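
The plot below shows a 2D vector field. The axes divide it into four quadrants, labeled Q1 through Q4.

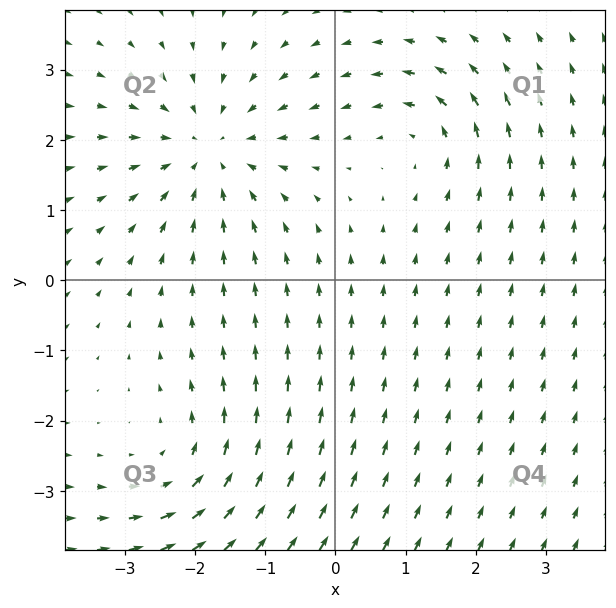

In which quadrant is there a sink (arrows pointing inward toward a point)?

The sink sits at approximately (-1.8, 1.9), which lies in quadrant Q2. The divergence there is about -4, negative as expected for a sink.

Q2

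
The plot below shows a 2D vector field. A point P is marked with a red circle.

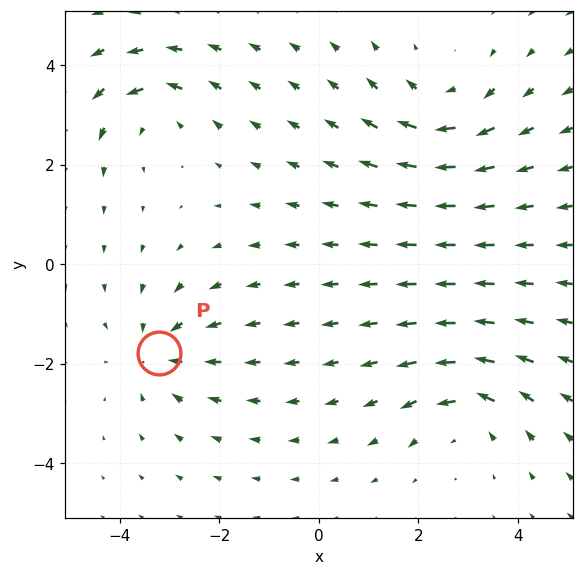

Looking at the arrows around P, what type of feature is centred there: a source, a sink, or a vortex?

At P (-3.2, -1.8) the arrows converge inward. Divergence about -4, curl ≈0 — negative divergence with near-zero curl is a sink.

sink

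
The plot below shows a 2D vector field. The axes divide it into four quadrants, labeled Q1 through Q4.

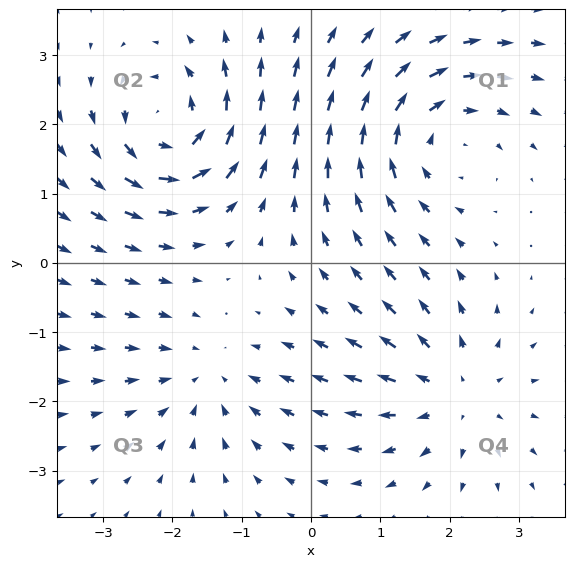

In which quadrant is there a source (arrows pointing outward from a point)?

Q4

The source sits at approximately (2.1, -1.9), which lies in quadrant Q4. The divergence there is about +3, positive as expected for a source.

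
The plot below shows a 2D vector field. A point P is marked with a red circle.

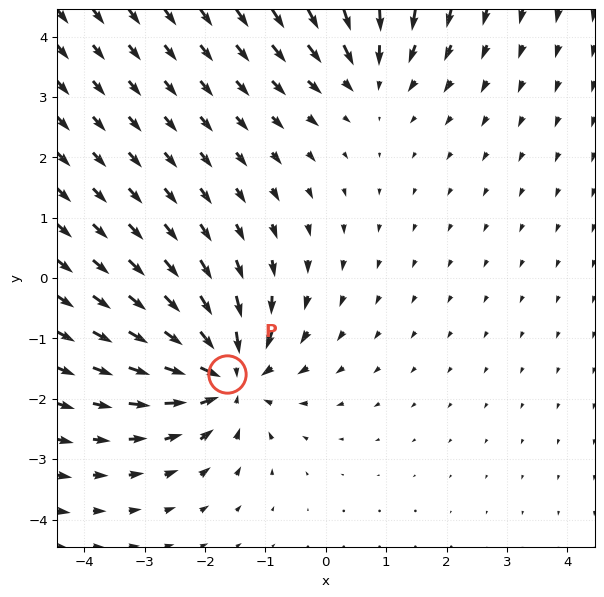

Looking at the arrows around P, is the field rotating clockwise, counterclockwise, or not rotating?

Near P at (-1.6, -1.6) the arrows show no circulation. The curl there is ≈0.

not rotating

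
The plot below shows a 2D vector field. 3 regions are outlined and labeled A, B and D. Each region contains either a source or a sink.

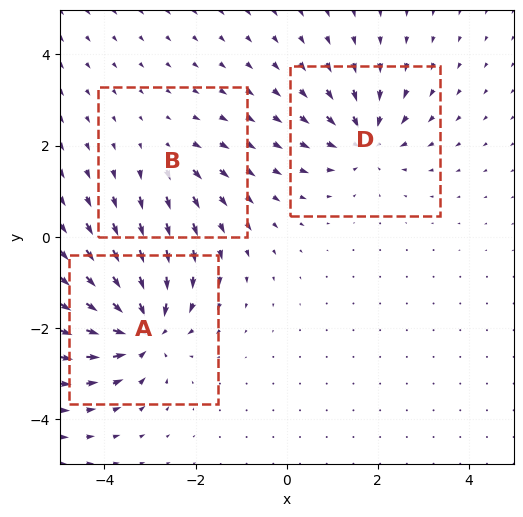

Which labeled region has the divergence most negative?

Divergence at each region's feature centre — A: about -6, B: about +2, D: about -4. Region A is most negative.

A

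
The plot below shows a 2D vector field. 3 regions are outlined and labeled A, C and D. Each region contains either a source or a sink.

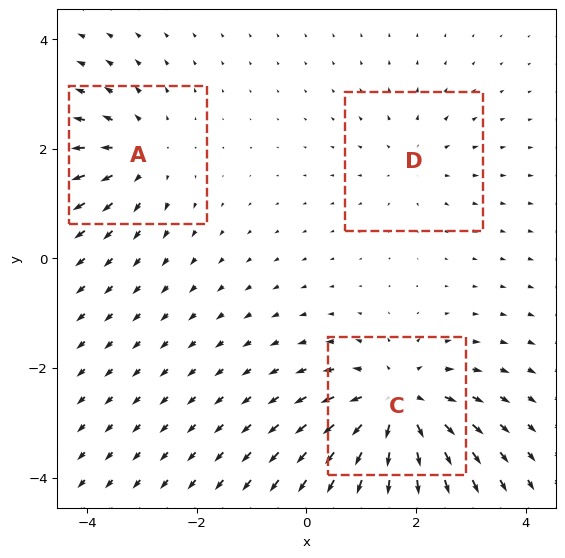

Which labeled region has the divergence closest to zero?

D

Divergence at each region's feature centre — A: about +3, C: about +5, D: about +2. Region D is closest to zero.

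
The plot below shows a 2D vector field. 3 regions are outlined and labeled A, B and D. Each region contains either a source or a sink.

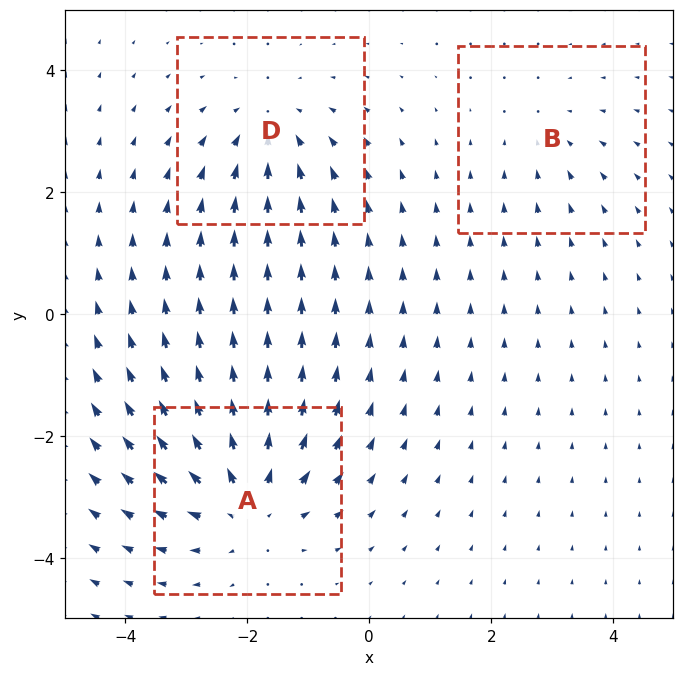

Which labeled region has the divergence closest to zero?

Divergence at each region's feature centre — A: about +4, B: about -2, D: about -3. Region B is closest to zero.

B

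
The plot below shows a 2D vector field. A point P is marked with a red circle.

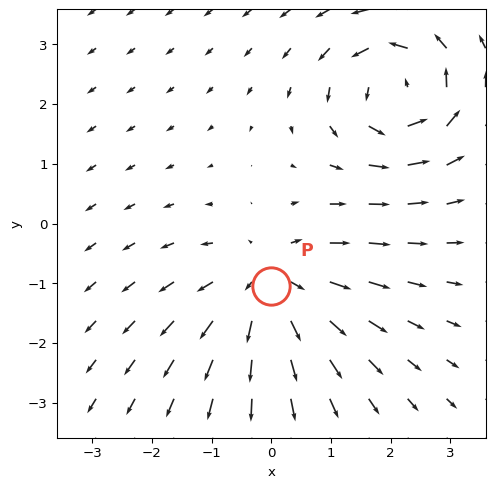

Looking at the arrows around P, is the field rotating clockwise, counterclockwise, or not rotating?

not rotating

Near P at (-0.0, -1.0) the arrows show no circulation. The curl there is ≈0.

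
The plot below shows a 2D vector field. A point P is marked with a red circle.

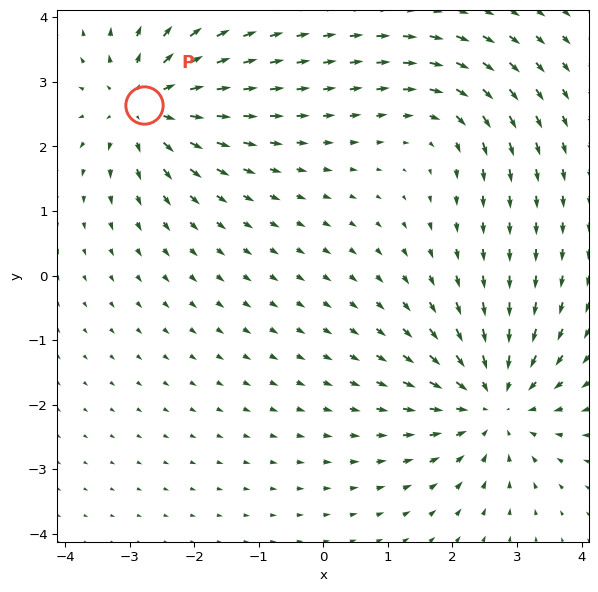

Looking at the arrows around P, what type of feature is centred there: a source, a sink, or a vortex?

source

At P (-2.8, 2.6) the arrows spread outward. Divergence about +5, curl ≈0 — positive divergence with near-zero curl is a source.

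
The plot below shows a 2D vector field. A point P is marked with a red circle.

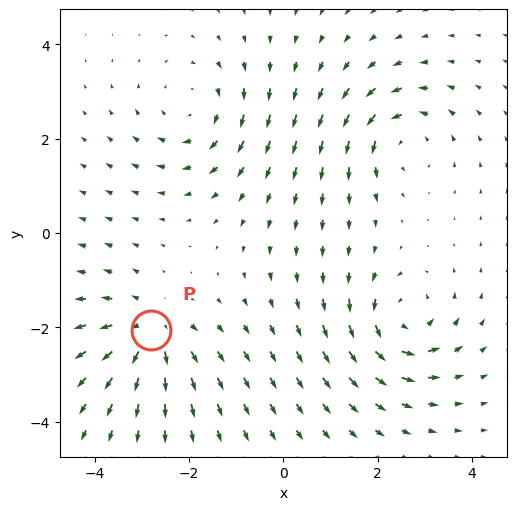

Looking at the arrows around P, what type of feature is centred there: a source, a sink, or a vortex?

source

At P (-2.8, -2.1) the arrows spread outward. Divergence about +5, curl ≈0 — positive divergence with near-zero curl is a source.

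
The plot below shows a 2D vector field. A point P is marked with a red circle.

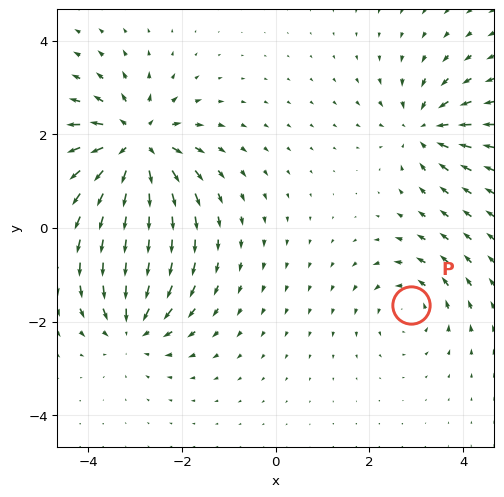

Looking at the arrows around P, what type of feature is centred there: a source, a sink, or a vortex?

vortex

At P (2.9, -1.6) the arrows circulate counterclockwise. Divergence ≈0, curl about +3 — near-zero divergence with nonzero curl is a vortex.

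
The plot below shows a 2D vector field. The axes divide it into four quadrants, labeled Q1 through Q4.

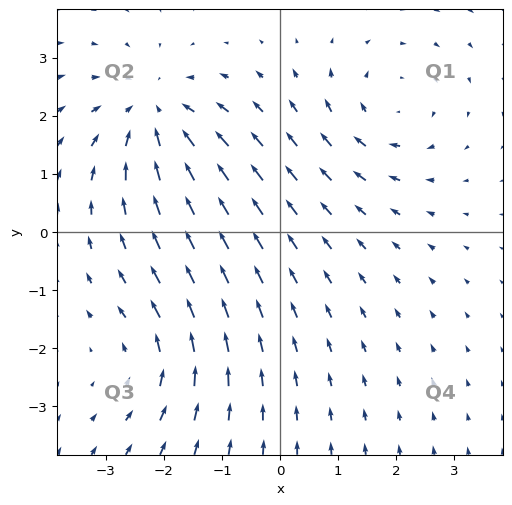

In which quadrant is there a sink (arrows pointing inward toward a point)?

Q2

The sink sits at approximately (-2.2, 2.0), which lies in quadrant Q2. The divergence there is about -4, negative as expected for a sink.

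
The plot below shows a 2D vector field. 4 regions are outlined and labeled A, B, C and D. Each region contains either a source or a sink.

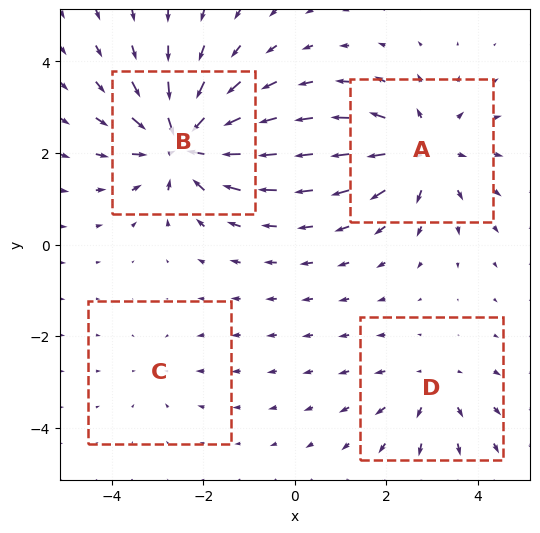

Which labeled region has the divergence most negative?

B

Divergence at each region's feature centre — A: about +5, B: about -7, C: about -2, D: about +3. Region B is most negative.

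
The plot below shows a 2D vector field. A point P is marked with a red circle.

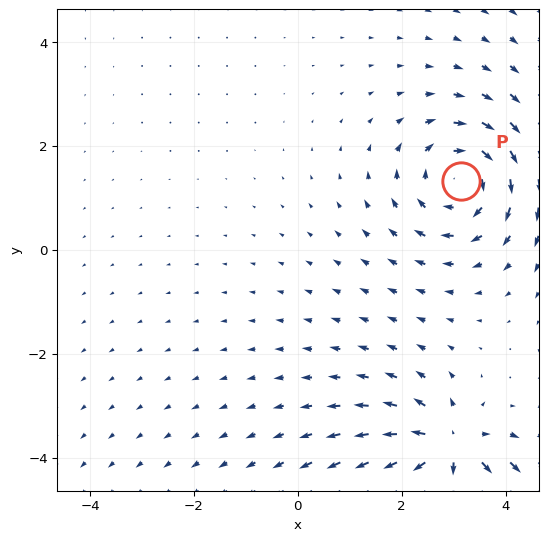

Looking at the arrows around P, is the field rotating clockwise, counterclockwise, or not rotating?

clockwise

Near P at (3.1, 1.3) the arrows circulate clockwise. The curl (z-component) there is about -3; negative curl means clockwise rotation.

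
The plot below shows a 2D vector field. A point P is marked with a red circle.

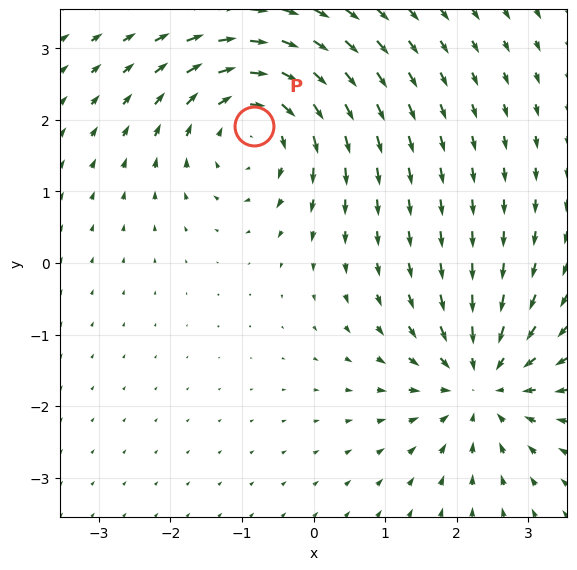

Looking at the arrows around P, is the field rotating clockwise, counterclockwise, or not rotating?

Near P at (-0.8, 1.9) the arrows circulate clockwise. The curl (z-component) there is about -4; negative curl means clockwise rotation.

clockwise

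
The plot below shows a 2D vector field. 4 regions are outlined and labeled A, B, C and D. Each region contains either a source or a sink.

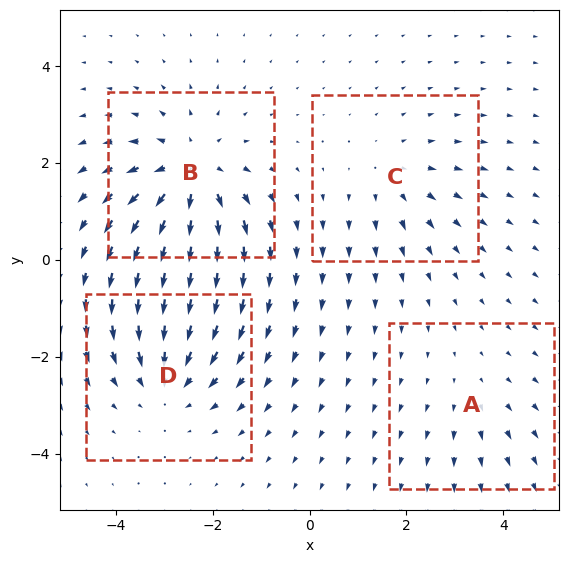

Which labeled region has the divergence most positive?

B

Divergence at each region's feature centre — A: about +2, B: about +6, C: about +3, D: about -4. Region B is most positive.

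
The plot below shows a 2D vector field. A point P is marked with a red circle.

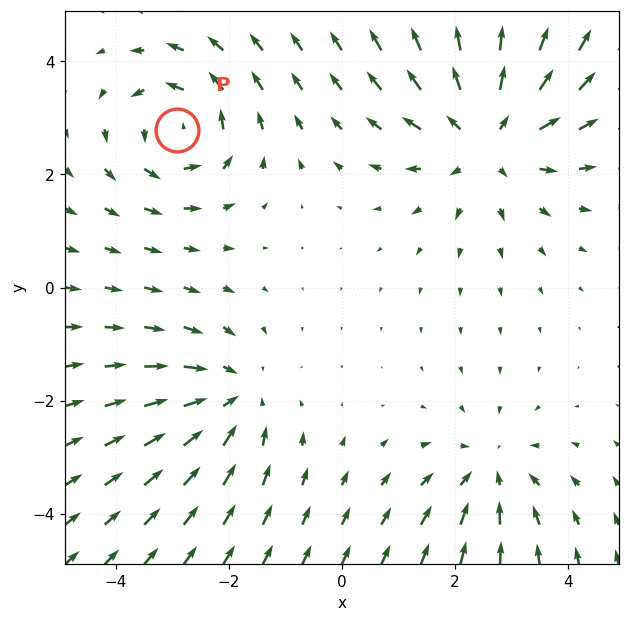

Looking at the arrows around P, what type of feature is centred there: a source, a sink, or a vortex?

At P (-2.9, 2.8) the arrows circulate counterclockwise. Divergence ≈0, curl about +4 — near-zero divergence with nonzero curl is a vortex.

vortex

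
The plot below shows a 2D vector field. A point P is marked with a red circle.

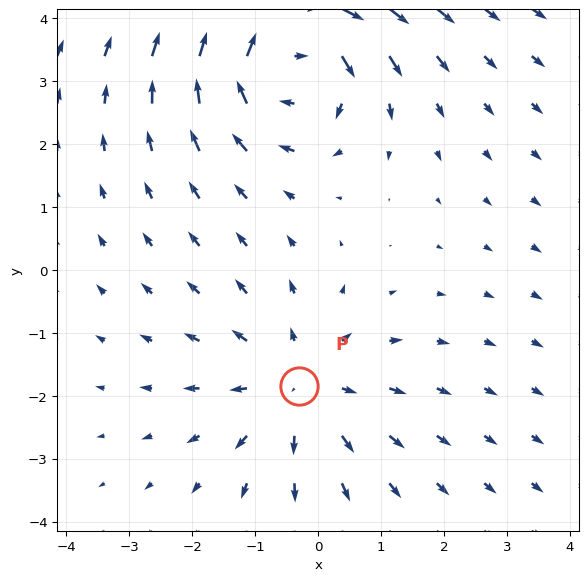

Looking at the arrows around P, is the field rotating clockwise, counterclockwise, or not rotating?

Near P at (-0.3, -1.8) the arrows show no circulation. The curl there is ≈0.

not rotating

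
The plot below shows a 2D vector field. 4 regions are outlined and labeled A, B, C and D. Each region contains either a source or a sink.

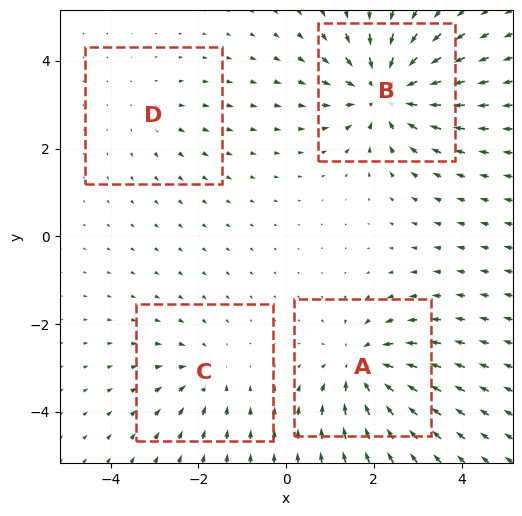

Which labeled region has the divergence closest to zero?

Divergence at each region's feature centre — A: about -5, B: about -7, C: about -3, D: about +2. Region D is closest to zero.

D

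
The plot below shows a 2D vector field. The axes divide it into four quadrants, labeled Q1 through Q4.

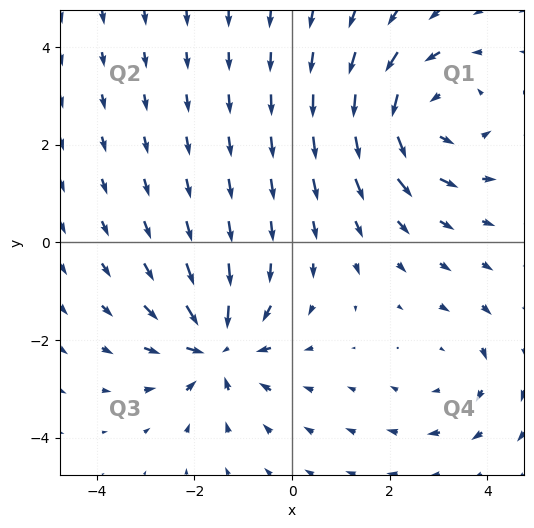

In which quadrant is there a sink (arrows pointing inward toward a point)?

Q3

The sink sits at approximately (-1.5, -2.1), which lies in quadrant Q3. The divergence there is about -5, negative as expected for a sink.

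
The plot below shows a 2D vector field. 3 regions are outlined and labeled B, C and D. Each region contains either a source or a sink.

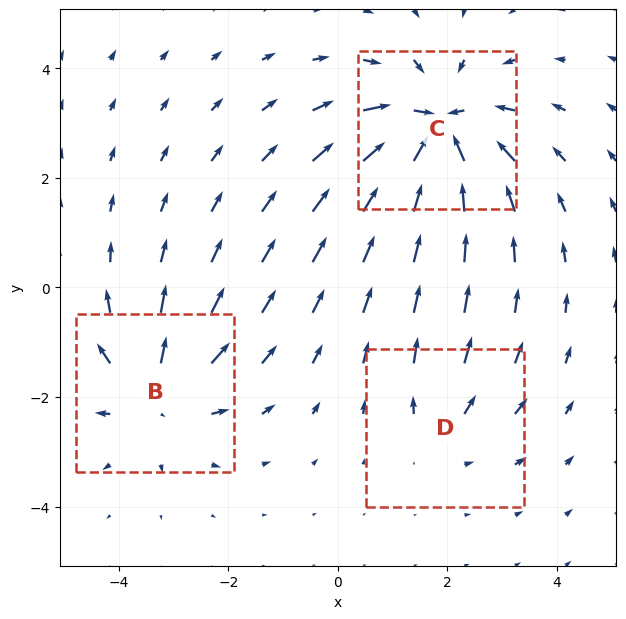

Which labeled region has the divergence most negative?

Divergence at each region's feature centre — B: about +3, C: about -5, D: about +2. Region C is most negative.

C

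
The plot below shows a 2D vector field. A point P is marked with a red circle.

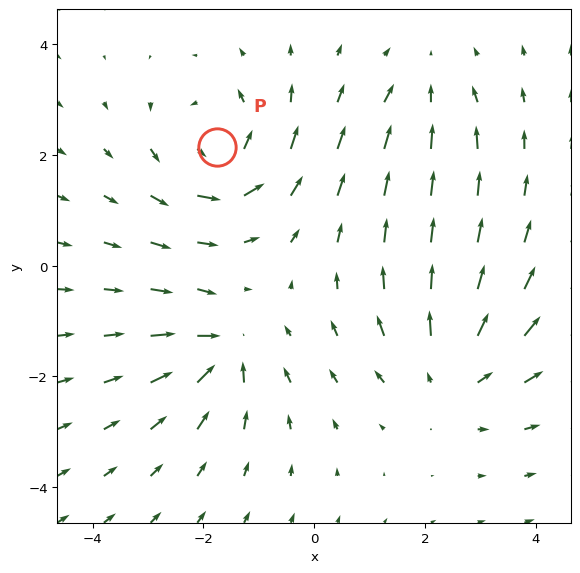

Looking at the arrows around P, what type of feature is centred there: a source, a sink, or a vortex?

At P (-1.8, 2.1) the arrows circulate counterclockwise. Divergence ≈0, curl about +5 — near-zero divergence with nonzero curl is a vortex.

vortex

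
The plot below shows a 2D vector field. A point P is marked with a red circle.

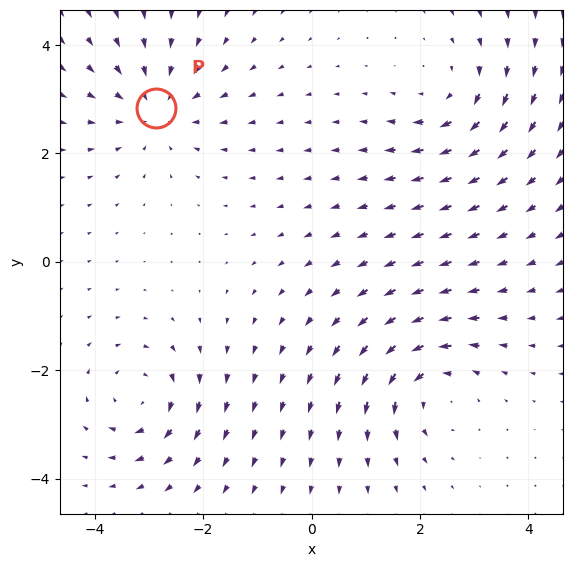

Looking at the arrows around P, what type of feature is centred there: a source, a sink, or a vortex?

sink

At P (-2.9, 2.8) the arrows converge inward. Divergence about -4, curl ≈0 — negative divergence with near-zero curl is a sink.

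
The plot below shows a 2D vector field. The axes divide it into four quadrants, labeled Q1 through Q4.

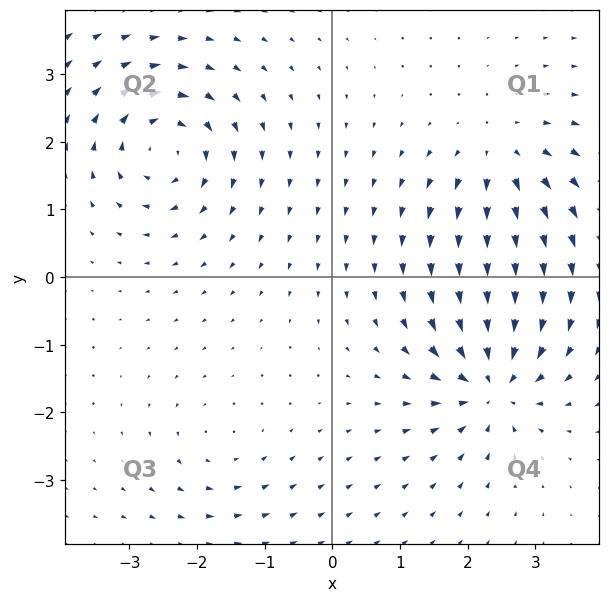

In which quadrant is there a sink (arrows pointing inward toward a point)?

Q4

The sink sits at approximately (2.4, -1.6), which lies in quadrant Q4. The divergence there is about -7, negative as expected for a sink.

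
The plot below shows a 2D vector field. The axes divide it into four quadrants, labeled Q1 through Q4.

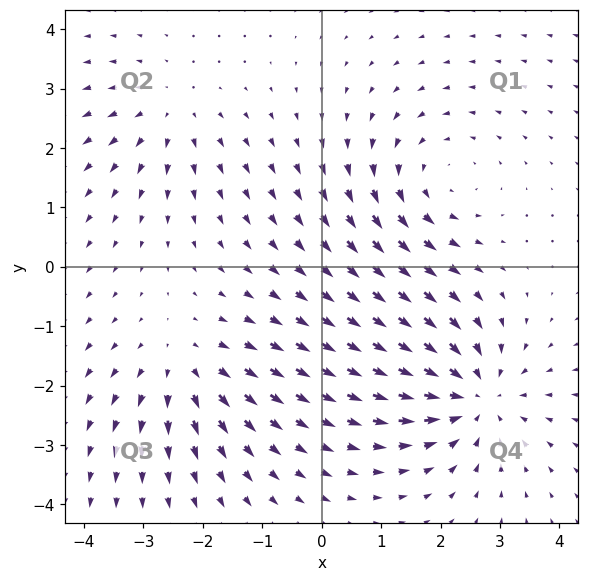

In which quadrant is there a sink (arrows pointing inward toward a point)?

The sink sits at approximately (2.6, -2.2), which lies in quadrant Q4. The divergence there is about -5, negative as expected for a sink.

Q4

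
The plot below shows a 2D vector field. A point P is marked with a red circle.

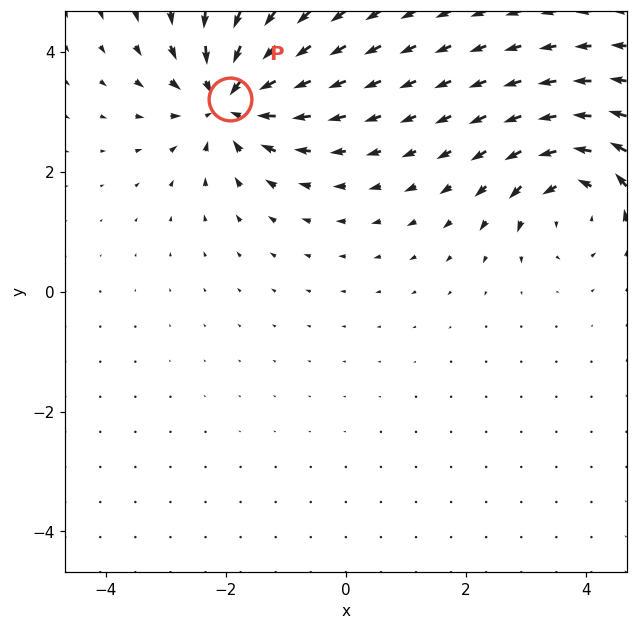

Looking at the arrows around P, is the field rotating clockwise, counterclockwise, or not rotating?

Near P at (-1.9, 3.2) the arrows show no circulation. The curl there is ≈0.

not rotating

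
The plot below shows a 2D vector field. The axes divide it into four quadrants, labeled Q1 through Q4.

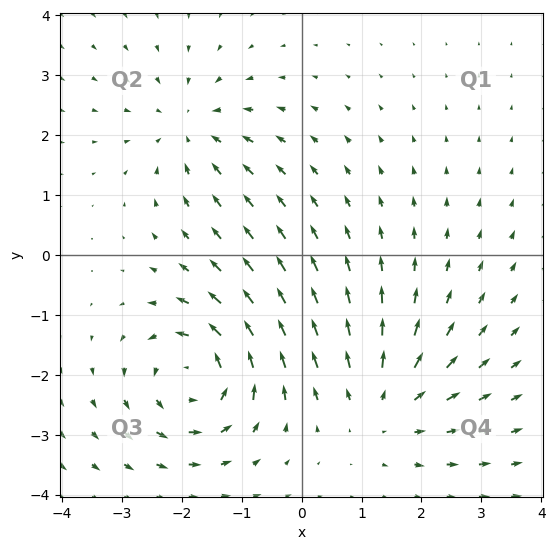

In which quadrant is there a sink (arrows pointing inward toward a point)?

Q2

The sink sits at approximately (-1.8, 2.1), which lies in quadrant Q2. The divergence there is about -3, negative as expected for a sink.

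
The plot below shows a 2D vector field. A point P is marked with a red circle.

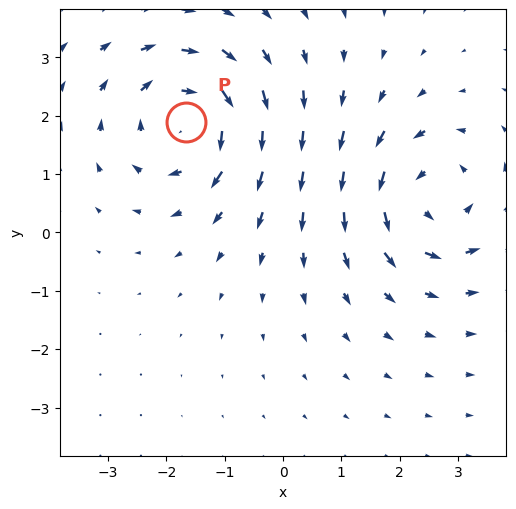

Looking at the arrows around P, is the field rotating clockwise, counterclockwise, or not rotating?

Near P at (-1.7, 1.9) the arrows circulate clockwise. The curl (z-component) there is about -5; negative curl means clockwise rotation.

clockwise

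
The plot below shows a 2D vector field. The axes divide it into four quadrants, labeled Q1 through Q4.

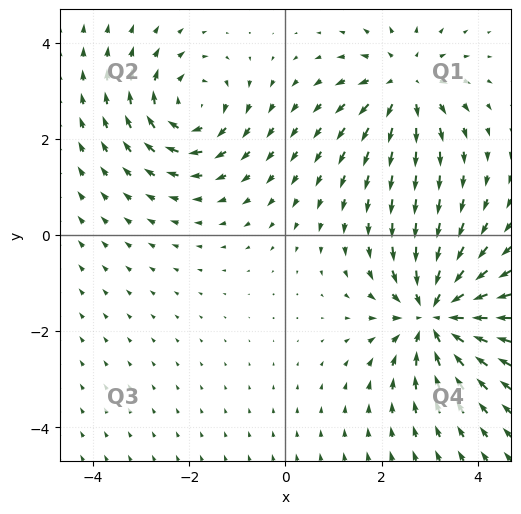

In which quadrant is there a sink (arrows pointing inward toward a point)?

The sink sits at approximately (3.1, -1.7), which lies in quadrant Q4. The divergence there is about -5, negative as expected for a sink.

Q4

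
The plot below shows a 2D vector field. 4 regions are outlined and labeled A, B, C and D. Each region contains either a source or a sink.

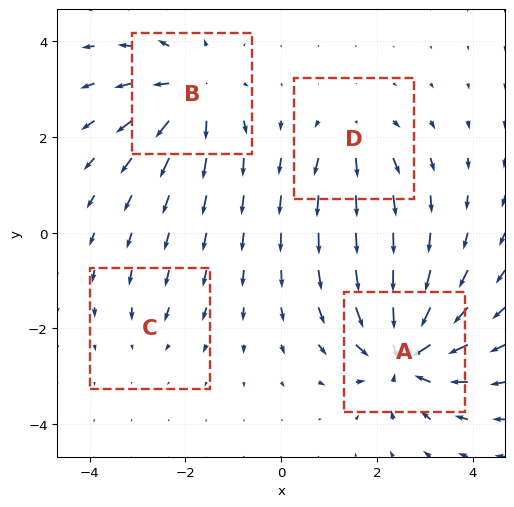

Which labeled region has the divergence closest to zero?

C

Divergence at each region's feature centre — A: about -8, B: about +6, C: about -2, D: about +4. Region C is closest to zero.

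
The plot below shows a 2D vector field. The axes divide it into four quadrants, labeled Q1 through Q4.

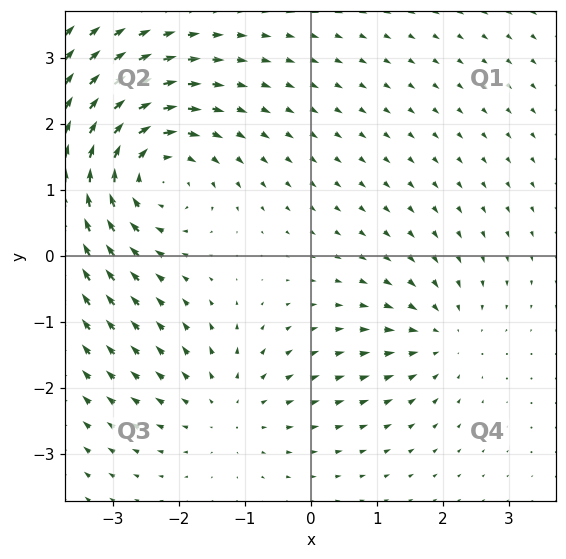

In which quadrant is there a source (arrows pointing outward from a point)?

The source sits at approximately (-1.3, -2.3), which lies in quadrant Q3. The divergence there is about +3, positive as expected for a source.

Q3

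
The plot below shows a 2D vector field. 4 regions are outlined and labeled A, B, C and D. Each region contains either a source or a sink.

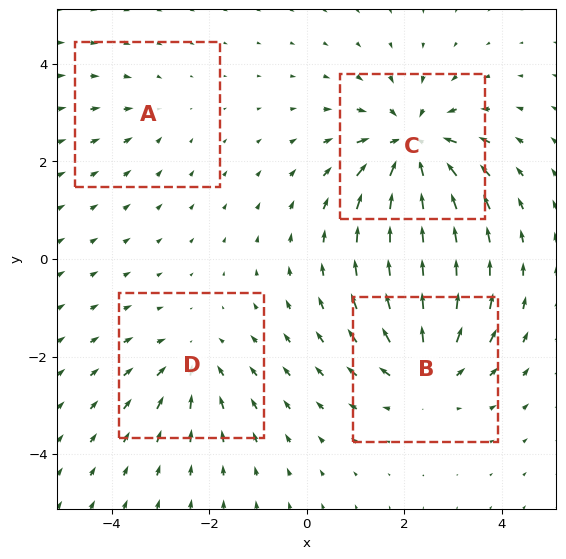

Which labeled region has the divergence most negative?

Divergence at each region's feature centre — A: about -2, B: about +5, C: about -7, D: about -4. Region C is most negative.

C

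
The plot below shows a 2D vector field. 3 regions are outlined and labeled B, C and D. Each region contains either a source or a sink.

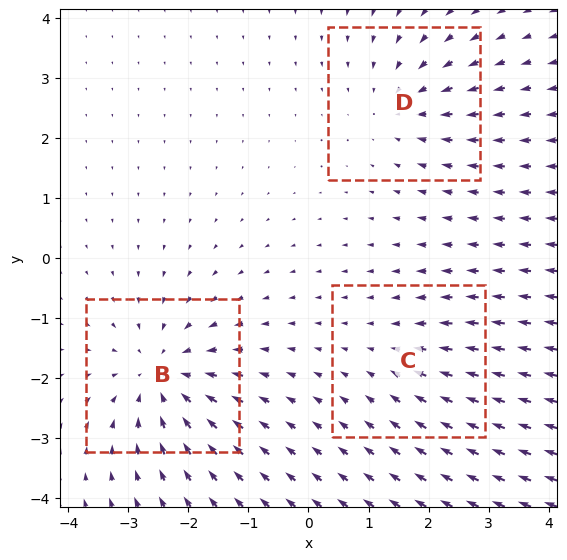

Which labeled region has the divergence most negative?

B

Divergence at each region's feature centre — B: about -4, C: about -2, D: about -3. Region B is most negative.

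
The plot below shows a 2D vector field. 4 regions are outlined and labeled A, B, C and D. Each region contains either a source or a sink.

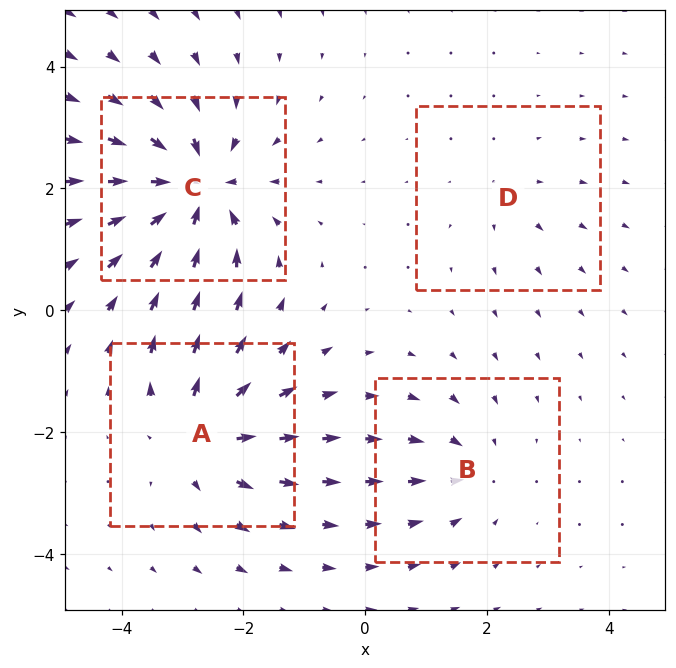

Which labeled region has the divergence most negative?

Divergence at each region's feature centre — A: about +5, B: about -3, C: about -7, D: about +2. Region C is most negative.

C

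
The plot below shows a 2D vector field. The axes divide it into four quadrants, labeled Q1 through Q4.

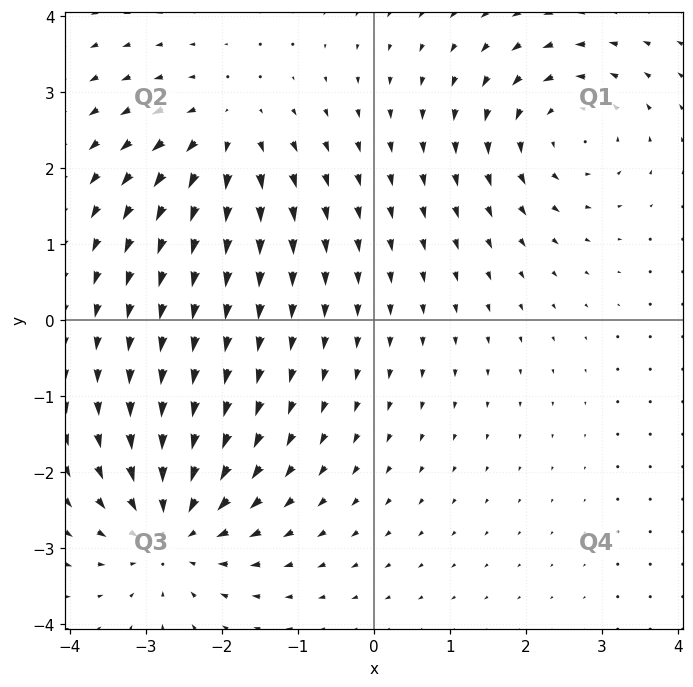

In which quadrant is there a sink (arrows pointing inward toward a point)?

Q3

The sink sits at approximately (-2.6, -2.8), which lies in quadrant Q3. The divergence there is about -4, negative as expected for a sink.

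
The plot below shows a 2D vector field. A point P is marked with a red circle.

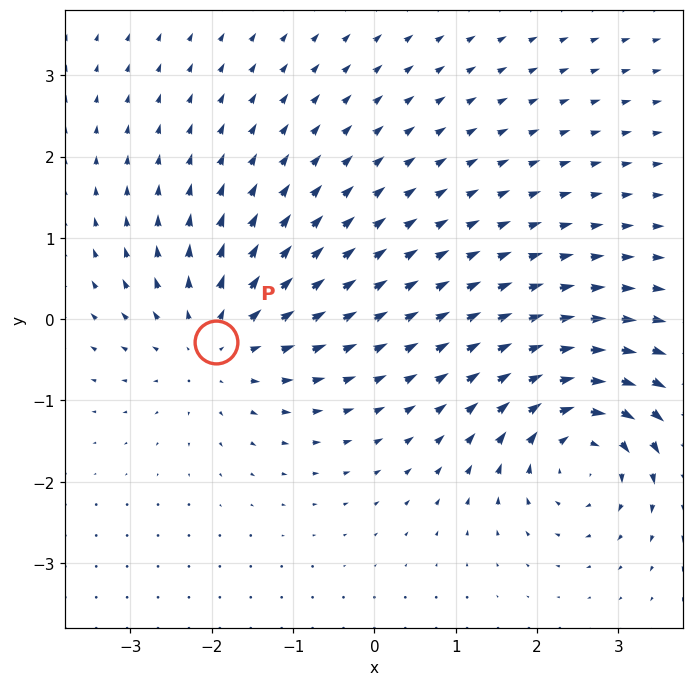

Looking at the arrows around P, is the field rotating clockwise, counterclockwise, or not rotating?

Near P at (-1.9, -0.3) the arrows show no circulation. The curl there is ≈0.

not rotating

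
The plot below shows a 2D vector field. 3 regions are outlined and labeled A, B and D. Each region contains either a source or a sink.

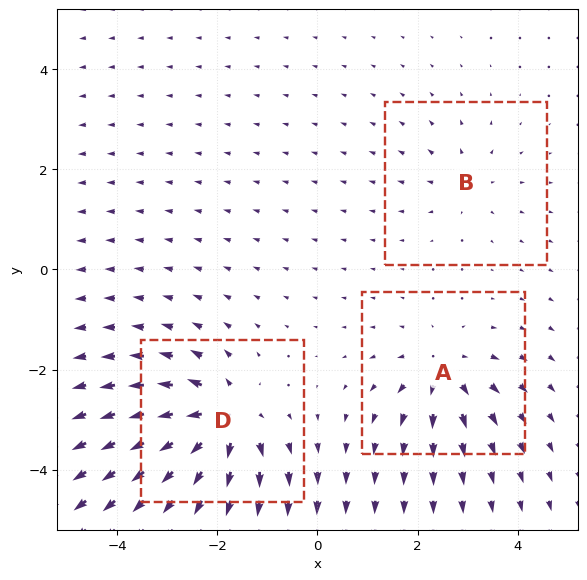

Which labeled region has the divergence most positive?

Divergence at each region's feature centre — A: about +4, B: about +3, D: about +6. Region D is most positive.

D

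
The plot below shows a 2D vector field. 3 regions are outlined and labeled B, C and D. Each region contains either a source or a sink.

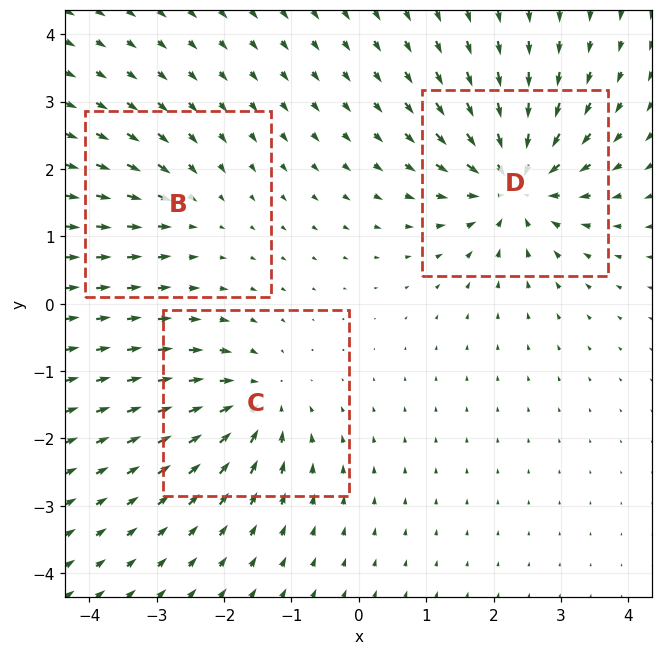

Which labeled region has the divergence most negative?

D

Divergence at each region's feature centre — B: about -2, C: about -4, D: about -6. Region D is most negative.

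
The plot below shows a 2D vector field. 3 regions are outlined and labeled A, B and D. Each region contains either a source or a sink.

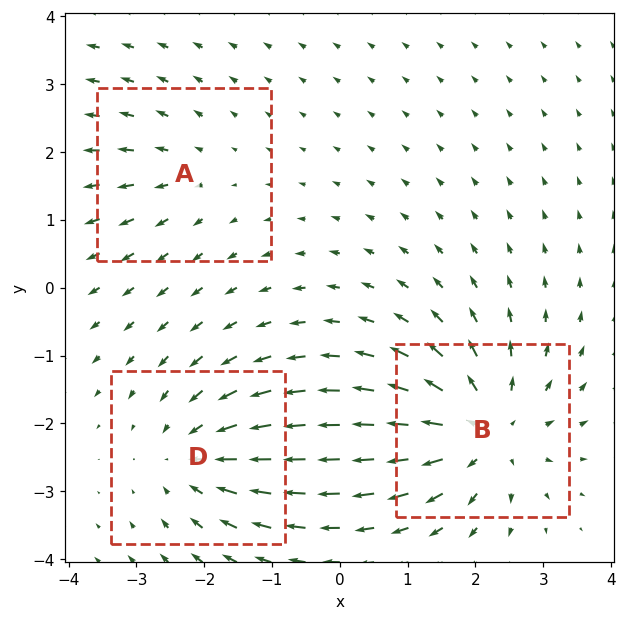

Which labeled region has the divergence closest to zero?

A

Divergence at each region's feature centre — A: about +2, B: about +5, D: about -3. Region A is closest to zero.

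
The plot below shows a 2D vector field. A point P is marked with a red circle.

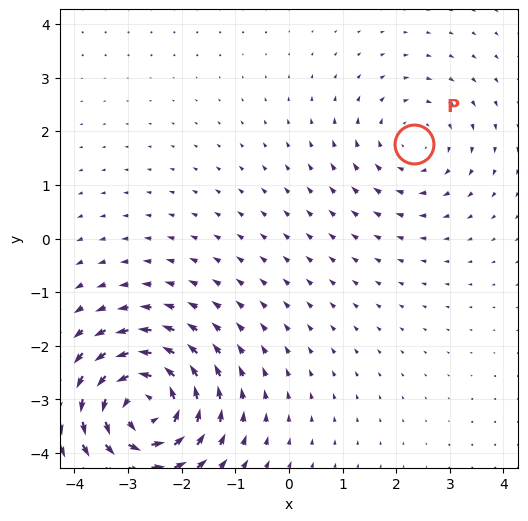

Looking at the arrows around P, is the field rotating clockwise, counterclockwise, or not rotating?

clockwise

Near P at (2.3, 1.8) the arrows circulate clockwise. The curl (z-component) there is about -2; negative curl means clockwise rotation.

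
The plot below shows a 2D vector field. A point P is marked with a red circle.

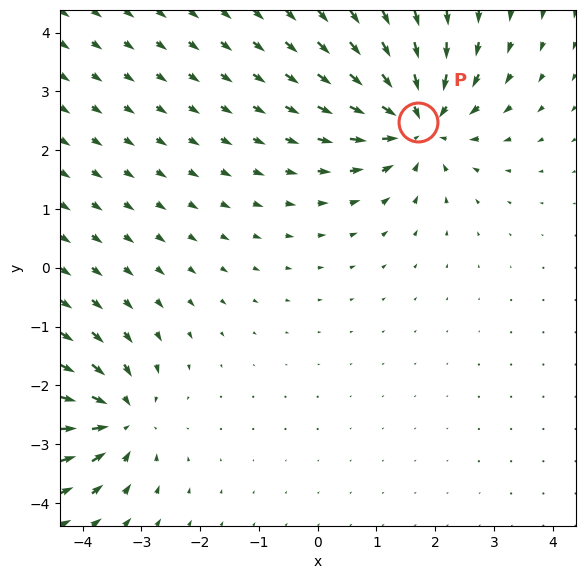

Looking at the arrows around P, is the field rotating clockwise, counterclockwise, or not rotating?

Near P at (1.7, 2.5) the arrows show no circulation. The curl there is ≈0.

not rotating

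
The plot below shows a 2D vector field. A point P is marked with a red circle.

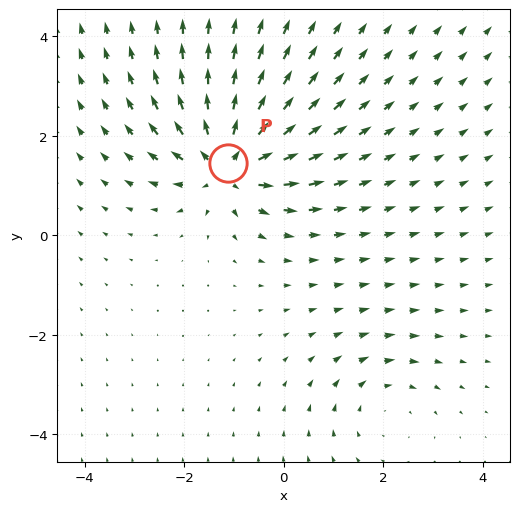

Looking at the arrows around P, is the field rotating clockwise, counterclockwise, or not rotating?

Near P at (-1.1, 1.4) the arrows show no circulation. The curl there is ≈0.

not rotating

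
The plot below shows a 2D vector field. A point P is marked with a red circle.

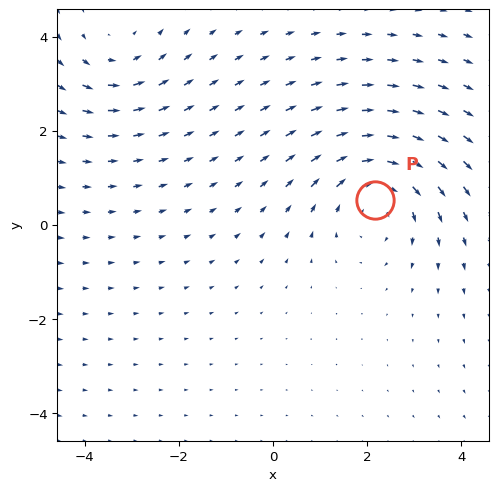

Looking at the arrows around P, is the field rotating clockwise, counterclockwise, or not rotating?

clockwise

Near P at (2.2, 0.5) the arrows circulate clockwise. The curl (z-component) there is about -4; negative curl means clockwise rotation.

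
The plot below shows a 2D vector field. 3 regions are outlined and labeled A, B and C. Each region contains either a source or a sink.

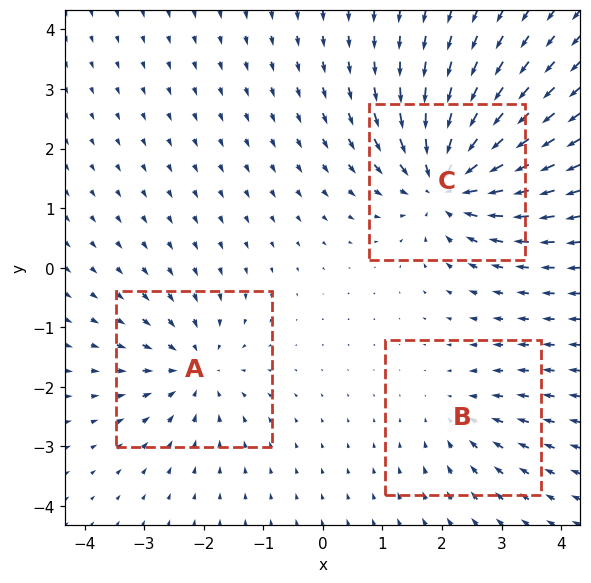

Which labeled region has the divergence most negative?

C

Divergence at each region's feature centre — A: about -3, B: about -2, C: about -6. Region C is most negative.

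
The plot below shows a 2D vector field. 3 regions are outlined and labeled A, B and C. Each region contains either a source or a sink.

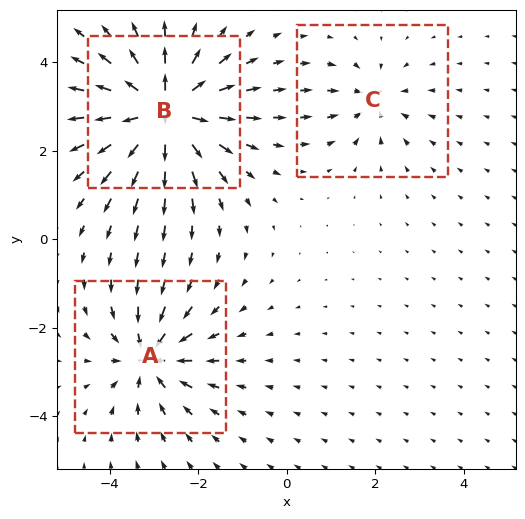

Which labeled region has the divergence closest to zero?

Divergence at each region's feature centre — A: about -4, B: about +6, C: about -3. Region C is closest to zero.

C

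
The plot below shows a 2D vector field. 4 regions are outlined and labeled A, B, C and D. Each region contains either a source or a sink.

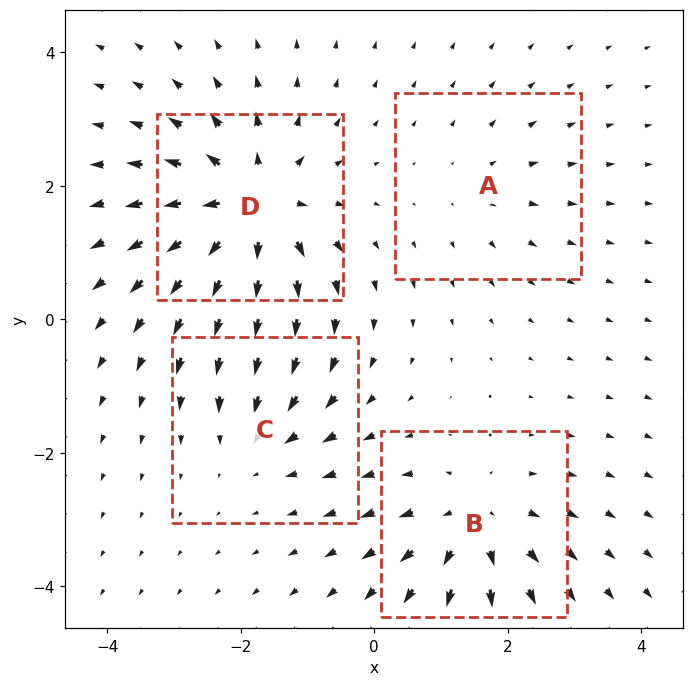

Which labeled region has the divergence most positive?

Divergence at each region's feature centre — A: about +2, B: about +5, C: about -3, D: about +7. Region D is most positive.

D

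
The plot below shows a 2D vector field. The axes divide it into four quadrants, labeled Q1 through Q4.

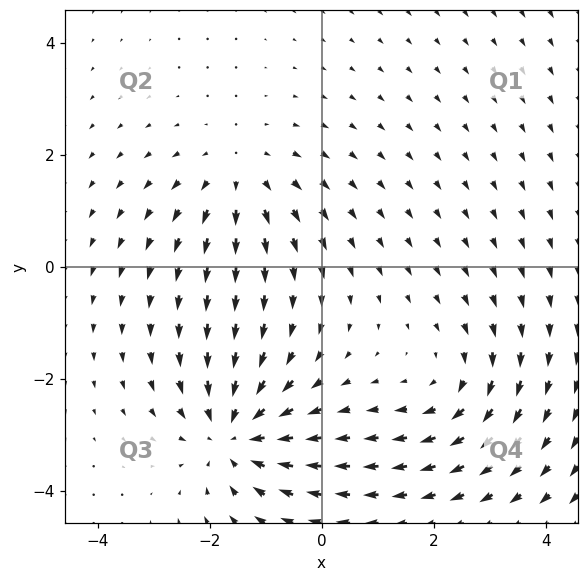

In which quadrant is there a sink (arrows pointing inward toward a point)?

The sink sits at approximately (-1.6, -3.0), which lies in quadrant Q3. The divergence there is about -5, negative as expected for a sink.

Q3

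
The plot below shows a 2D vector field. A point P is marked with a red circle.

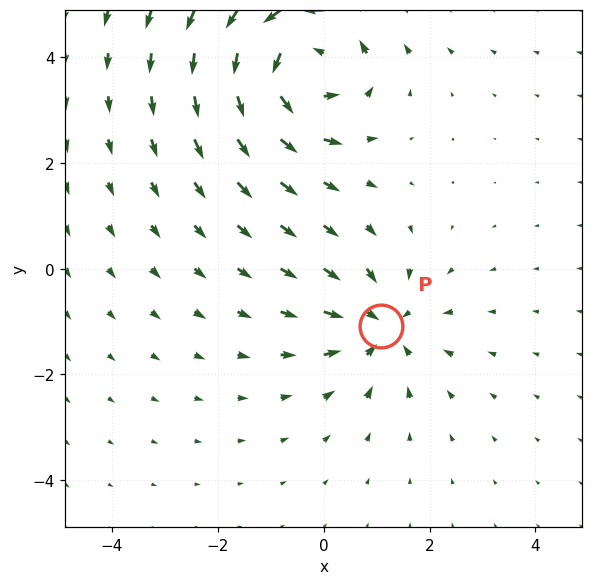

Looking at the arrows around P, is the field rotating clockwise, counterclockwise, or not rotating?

Near P at (1.1, -1.1) the arrows show no circulation. The curl there is ≈0.

not rotating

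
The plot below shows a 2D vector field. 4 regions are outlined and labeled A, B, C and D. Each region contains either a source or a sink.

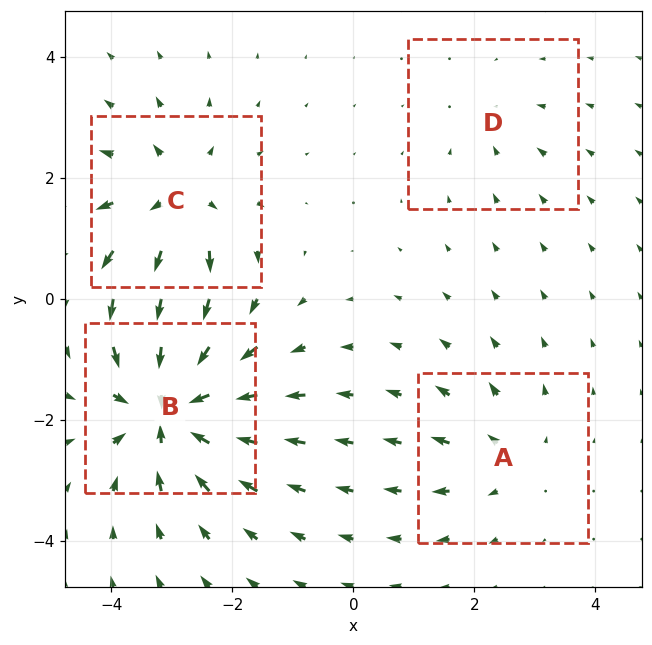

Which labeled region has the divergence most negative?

B

Divergence at each region's feature centre — A: about +3, B: about -8, C: about +5, D: about -2. Region B is most negative.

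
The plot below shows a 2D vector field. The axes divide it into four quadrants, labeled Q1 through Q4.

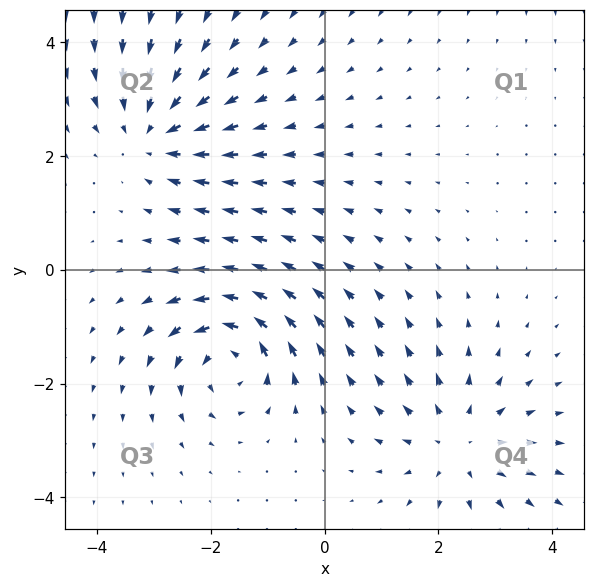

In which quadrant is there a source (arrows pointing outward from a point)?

The source sits at approximately (2.4, -3.1), which lies in quadrant Q4. The divergence there is about +4, positive as expected for a source.

Q4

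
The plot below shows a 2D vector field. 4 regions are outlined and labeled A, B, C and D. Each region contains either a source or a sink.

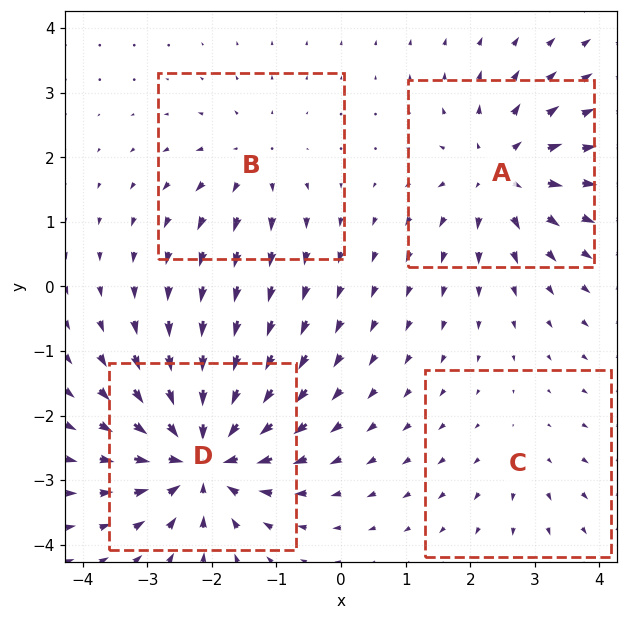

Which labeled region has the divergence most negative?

D

Divergence at each region's feature centre — A: about +6, B: about +4, C: about +2, D: about -9. Region D is most negative.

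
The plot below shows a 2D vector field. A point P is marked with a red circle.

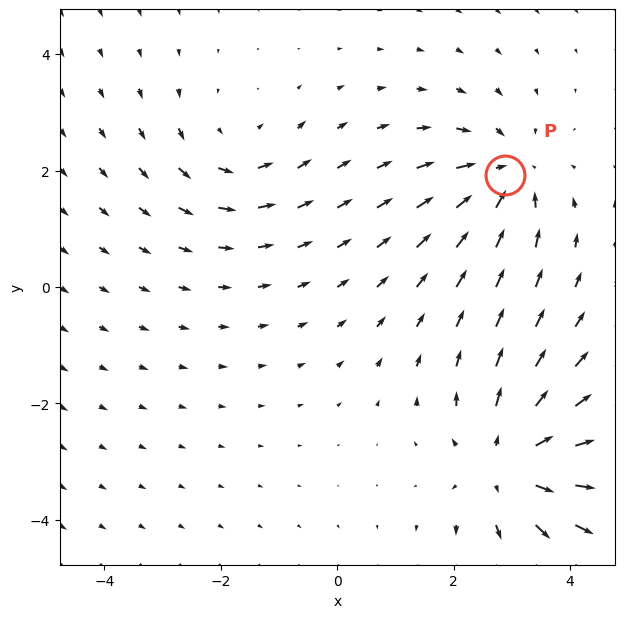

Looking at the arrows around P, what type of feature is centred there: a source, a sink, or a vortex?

At P (2.9, 1.9) the arrows converge inward. Divergence about -4, curl ≈0 — negative divergence with near-zero curl is a sink.

sink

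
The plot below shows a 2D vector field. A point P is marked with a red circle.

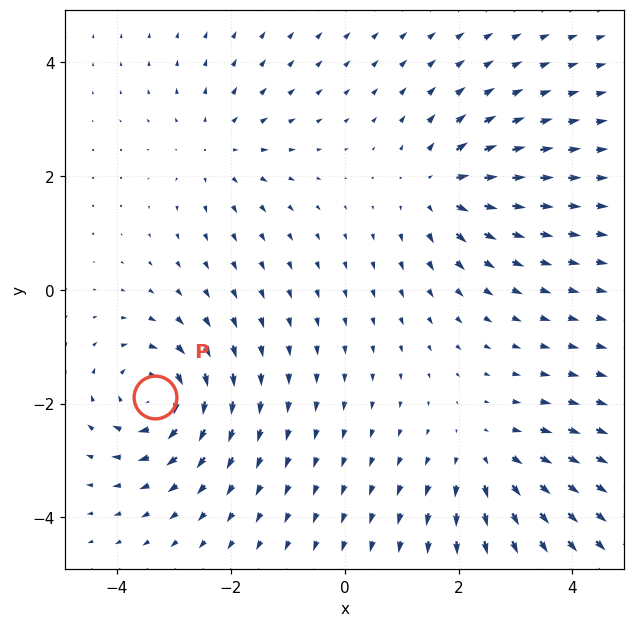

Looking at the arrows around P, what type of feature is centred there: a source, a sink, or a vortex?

At P (-3.3, -1.9) the arrows circulate clockwise. Divergence ≈0, curl about -5 — near-zero divergence with nonzero curl is a vortex.

vortex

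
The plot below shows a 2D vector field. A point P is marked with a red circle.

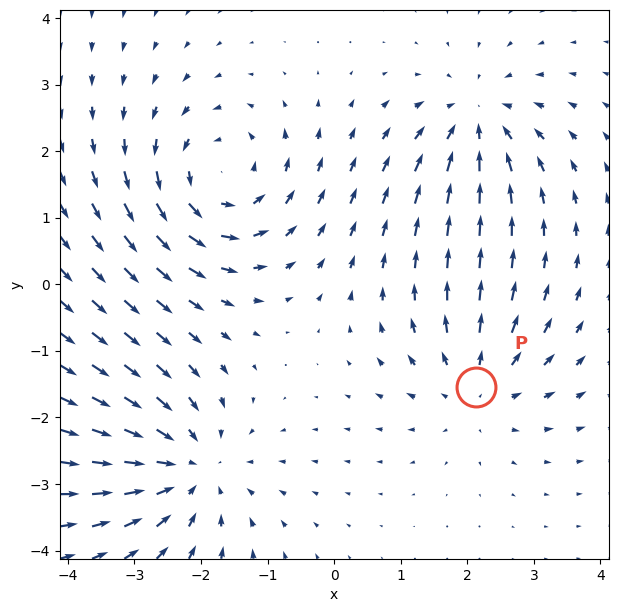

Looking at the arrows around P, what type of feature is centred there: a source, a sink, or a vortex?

At P (2.1, -1.5) the arrows spread outward. Divergence about +4, curl ≈0 — positive divergence with near-zero curl is a source.

source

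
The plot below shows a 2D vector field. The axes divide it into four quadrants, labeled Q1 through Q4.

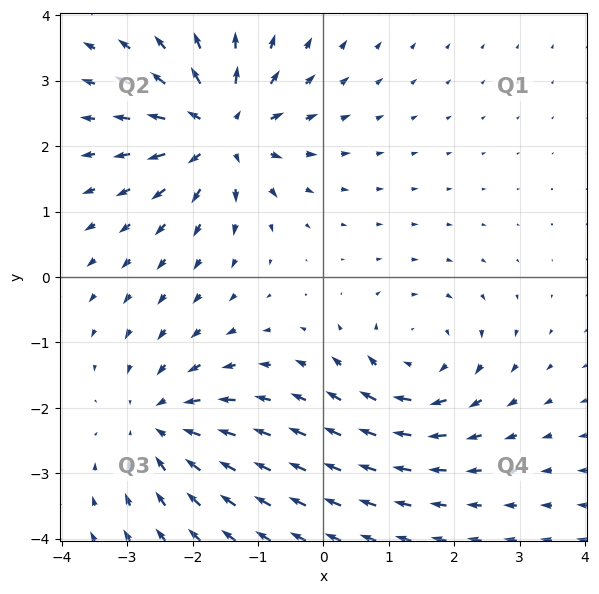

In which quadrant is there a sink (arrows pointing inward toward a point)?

Q3

The sink sits at approximately (-2.5, -2.2), which lies in quadrant Q3. The divergence there is about -4, negative as expected for a sink.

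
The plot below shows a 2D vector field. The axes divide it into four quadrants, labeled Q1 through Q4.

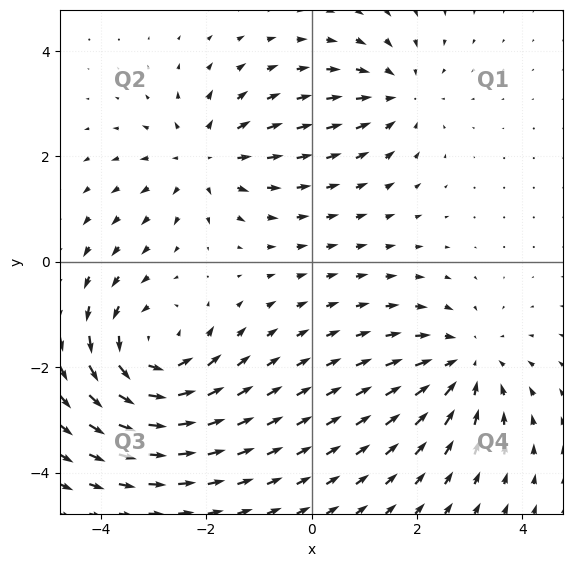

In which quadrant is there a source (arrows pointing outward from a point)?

Q2

The source sits at approximately (-2.0, 2.0), which lies in quadrant Q2. The divergence there is about +3, positive as expected for a source.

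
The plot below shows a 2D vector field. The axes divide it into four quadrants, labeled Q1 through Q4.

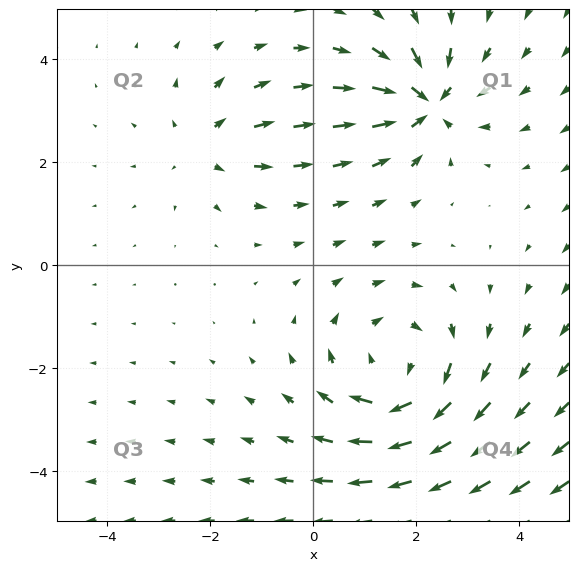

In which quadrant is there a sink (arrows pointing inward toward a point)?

Q1

The sink sits at approximately (2.2, 3.2), which lies in quadrant Q1. The divergence there is about -6, negative as expected for a sink.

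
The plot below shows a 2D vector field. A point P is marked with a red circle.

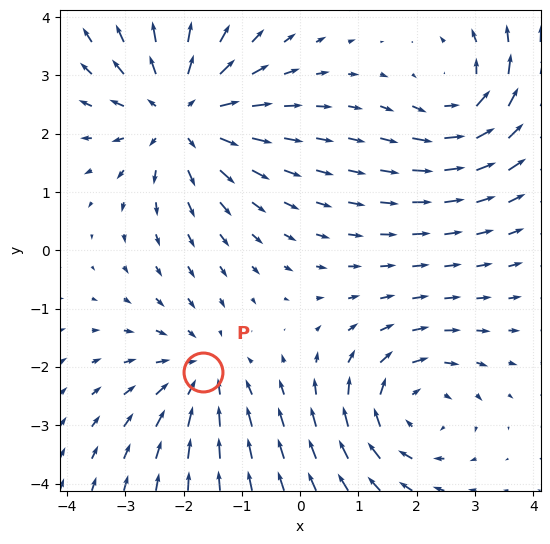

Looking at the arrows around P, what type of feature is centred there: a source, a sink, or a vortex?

sink

At P (-1.7, -2.1) the arrows converge inward. Divergence about -3, curl ≈0 — negative divergence with near-zero curl is a sink.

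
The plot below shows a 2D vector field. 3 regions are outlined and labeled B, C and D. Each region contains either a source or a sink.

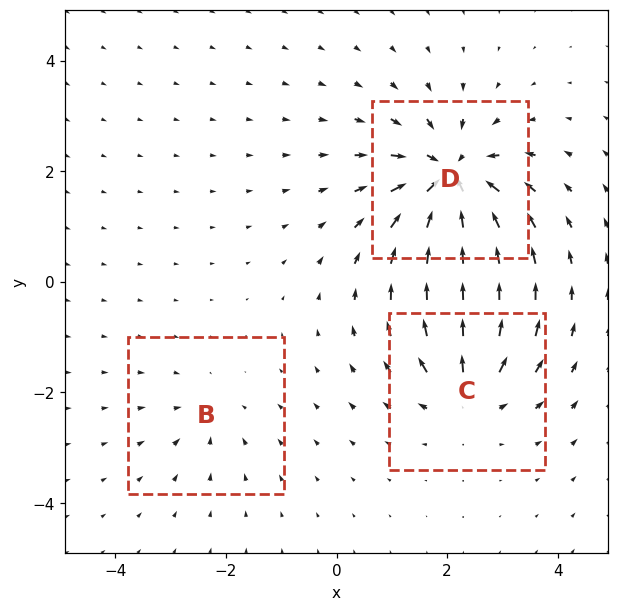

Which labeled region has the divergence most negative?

Divergence at each region's feature centre — B: about -2, C: about +4, D: about -6. Region D is most negative.

D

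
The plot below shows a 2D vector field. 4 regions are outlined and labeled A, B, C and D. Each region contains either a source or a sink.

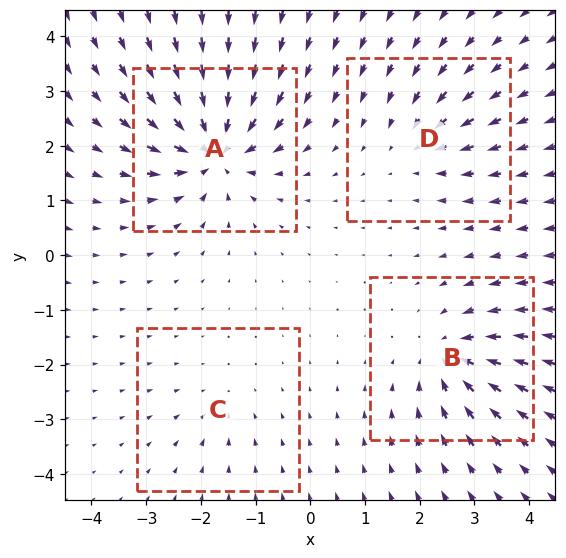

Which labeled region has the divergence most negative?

A

Divergence at each region's feature centre — A: about -9, B: about -6, C: about -3, D: about -4. Region A is most negative.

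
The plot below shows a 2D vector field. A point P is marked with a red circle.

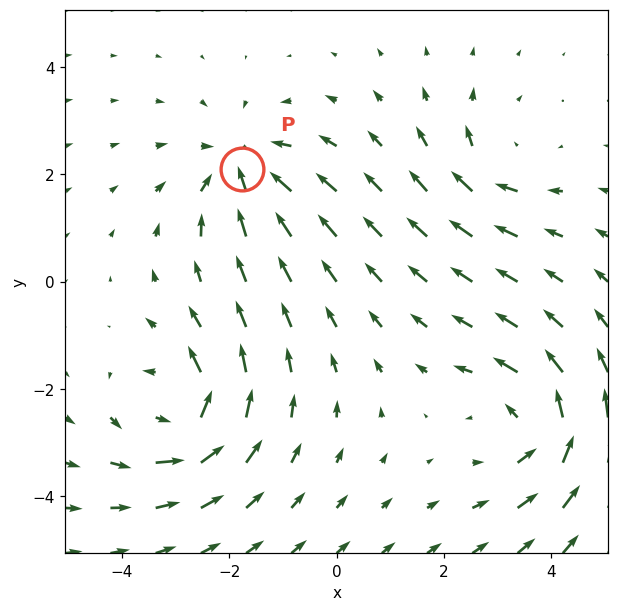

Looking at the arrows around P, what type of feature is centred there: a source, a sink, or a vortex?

sink

At P (-1.8, 2.1) the arrows converge inward. Divergence about -4, curl ≈0 — negative divergence with near-zero curl is a sink.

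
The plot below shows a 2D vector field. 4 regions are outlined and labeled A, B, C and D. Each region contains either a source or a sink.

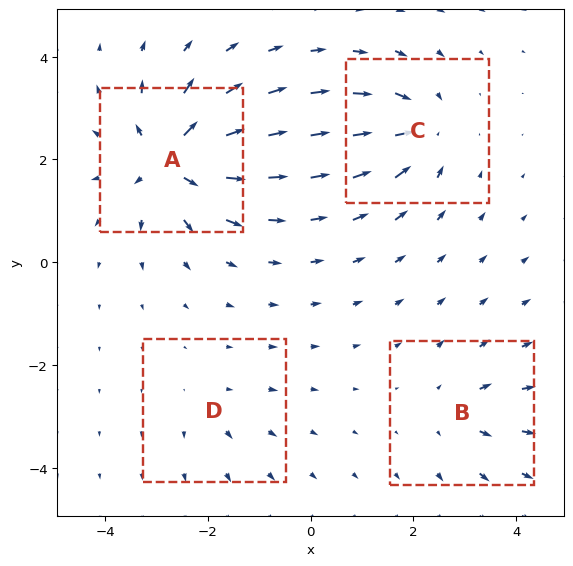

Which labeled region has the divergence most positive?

A

Divergence at each region's feature centre — A: about +9, B: about +4, C: about -6, D: about +3. Region A is most positive.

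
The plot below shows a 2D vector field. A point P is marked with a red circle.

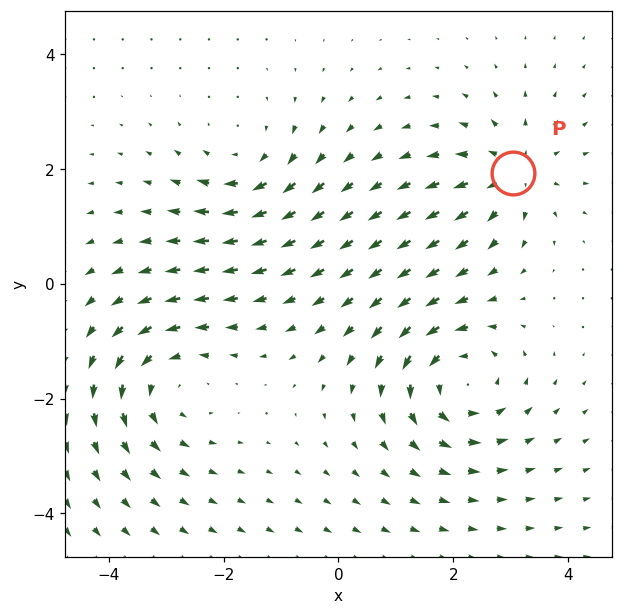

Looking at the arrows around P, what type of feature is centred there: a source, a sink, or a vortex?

At P (3.0, 1.9) the arrows spread outward. Divergence about +4, curl ≈0 — positive divergence with near-zero curl is a source.

source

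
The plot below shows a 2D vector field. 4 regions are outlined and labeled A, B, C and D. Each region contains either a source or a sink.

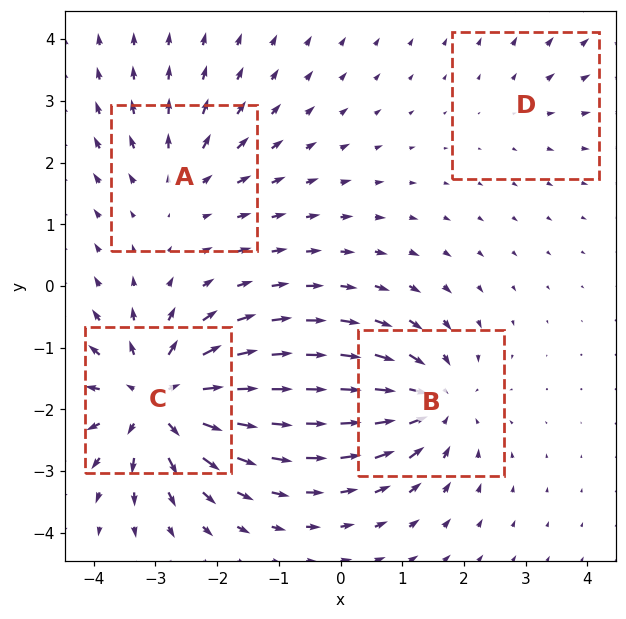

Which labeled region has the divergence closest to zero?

D

Divergence at each region's feature centre — A: about +3, B: about -5, C: about +7, D: about +2. Region D is closest to zero.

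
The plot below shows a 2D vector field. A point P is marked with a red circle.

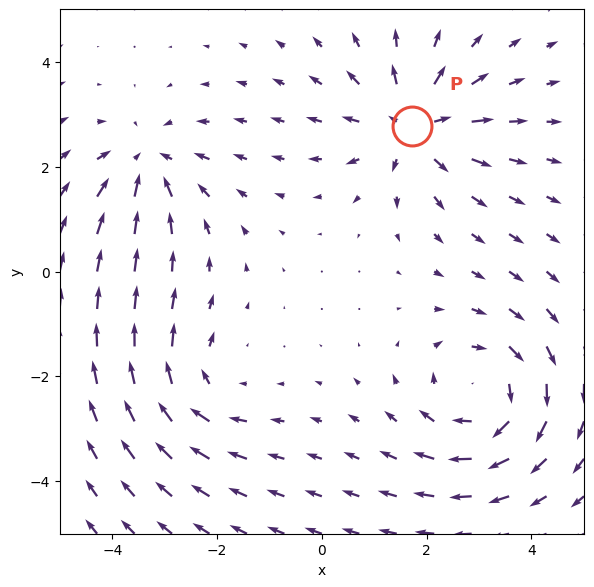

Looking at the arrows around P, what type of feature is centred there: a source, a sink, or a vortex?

source

At P (1.7, 2.8) the arrows spread outward. Divergence about +5, curl ≈0 — positive divergence with near-zero curl is a source.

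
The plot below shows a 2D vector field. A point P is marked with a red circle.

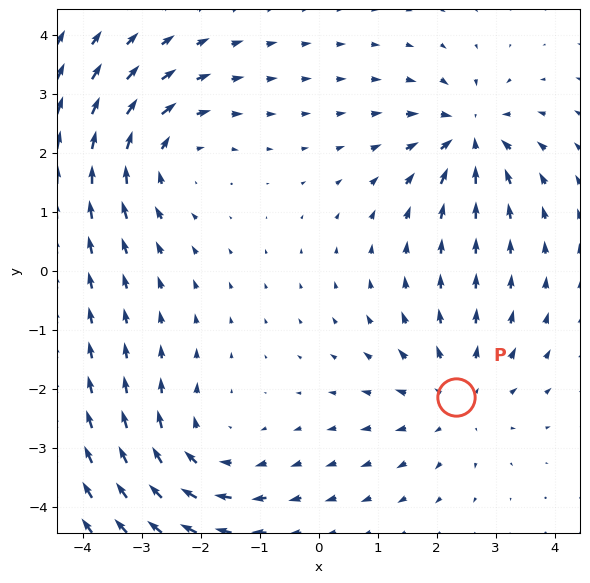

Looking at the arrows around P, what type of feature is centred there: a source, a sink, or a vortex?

source

At P (2.3, -2.1) the arrows spread outward. Divergence about +3, curl ≈0 — positive divergence with near-zero curl is a source.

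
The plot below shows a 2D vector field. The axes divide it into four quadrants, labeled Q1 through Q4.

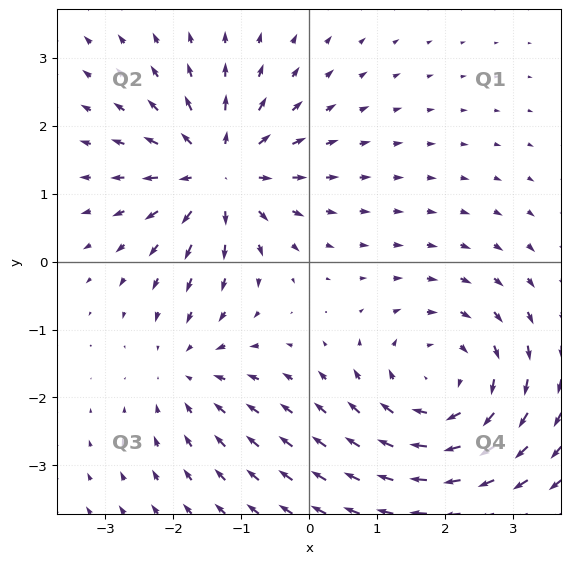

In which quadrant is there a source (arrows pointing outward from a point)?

Q2

The source sits at approximately (-1.3, 1.3), which lies in quadrant Q2. The divergence there is about +5, positive as expected for a source.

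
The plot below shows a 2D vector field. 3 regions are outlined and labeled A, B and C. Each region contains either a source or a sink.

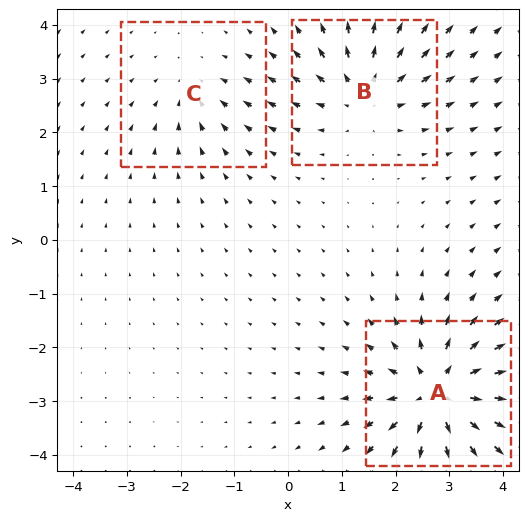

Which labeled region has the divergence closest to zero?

C

Divergence at each region's feature centre — A: about +6, B: about +4, C: about -2. Region C is closest to zero.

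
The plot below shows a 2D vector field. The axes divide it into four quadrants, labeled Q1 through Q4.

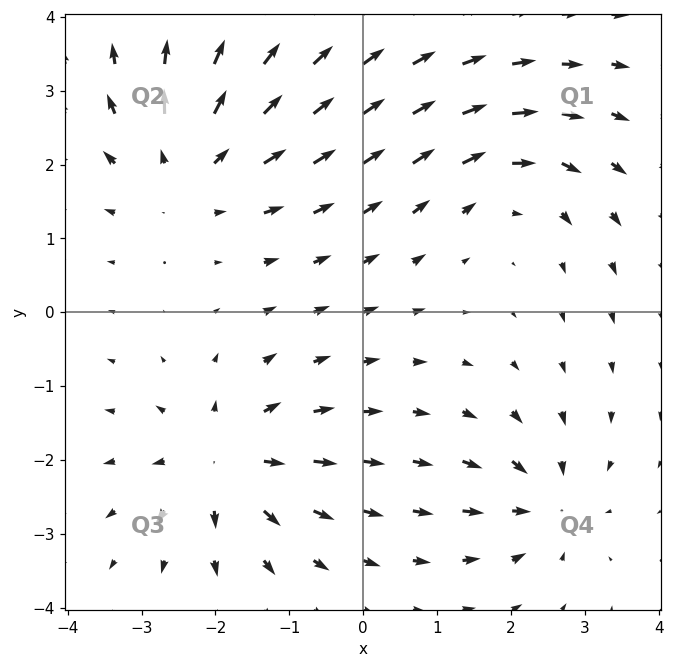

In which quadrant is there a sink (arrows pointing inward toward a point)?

Q4

The sink sits at approximately (2.5, -2.6), which lies in quadrant Q4. The divergence there is about -4, negative as expected for a sink.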